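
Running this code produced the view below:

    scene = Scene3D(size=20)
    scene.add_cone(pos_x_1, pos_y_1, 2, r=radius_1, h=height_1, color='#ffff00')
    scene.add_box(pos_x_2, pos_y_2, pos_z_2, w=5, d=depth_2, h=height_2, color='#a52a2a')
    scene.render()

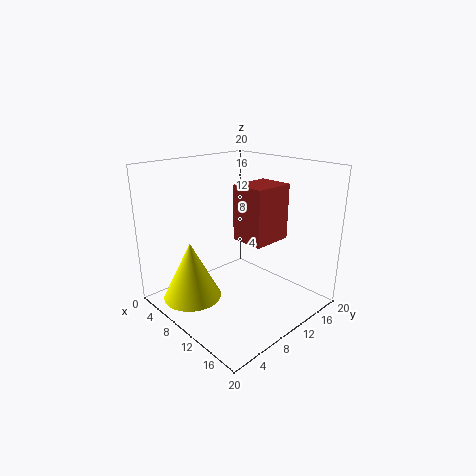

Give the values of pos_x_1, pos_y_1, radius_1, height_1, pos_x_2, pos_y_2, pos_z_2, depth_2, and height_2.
pos_x_1 = 7, pos_y_1 = 4, radius_1 = 4, height_1 = 8, pos_x_2 = 8, pos_y_2 = 11, pos_z_2 = 9, depth_2 = 6, height_2 = 8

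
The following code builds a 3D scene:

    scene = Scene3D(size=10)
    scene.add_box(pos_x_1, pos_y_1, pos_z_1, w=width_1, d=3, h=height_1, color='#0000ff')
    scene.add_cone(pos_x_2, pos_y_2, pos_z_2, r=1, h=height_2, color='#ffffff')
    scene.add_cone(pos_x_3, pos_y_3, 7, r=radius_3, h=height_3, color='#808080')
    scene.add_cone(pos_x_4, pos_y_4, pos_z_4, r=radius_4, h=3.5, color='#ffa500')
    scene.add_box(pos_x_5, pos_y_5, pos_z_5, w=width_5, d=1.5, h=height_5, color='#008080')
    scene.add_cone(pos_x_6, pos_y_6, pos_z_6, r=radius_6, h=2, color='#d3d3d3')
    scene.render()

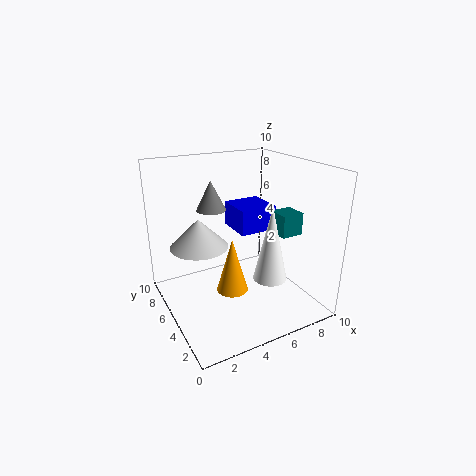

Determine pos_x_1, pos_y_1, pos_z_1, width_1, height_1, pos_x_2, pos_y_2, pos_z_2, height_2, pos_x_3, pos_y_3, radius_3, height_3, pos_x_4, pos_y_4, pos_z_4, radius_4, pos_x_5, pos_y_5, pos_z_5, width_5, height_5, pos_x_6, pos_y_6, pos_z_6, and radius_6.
pos_x_1 = 6.5; pos_y_1 = 7; pos_z_1 = 4; width_1 = 3; height_1 = 2; pos_x_2 = 5; pos_y_2 = 1; pos_z_2 = 4; height_2 = 4.5; pos_x_3 = 3.5; pos_y_3 = 6; radius_3 = 1; height_3 = 2; pos_x_4 = 3.5; pos_y_4 = 3; pos_z_4 = 2.5; radius_4 = 1; pos_x_5 = 7; pos_y_5 = 2.5; pos_z_5 = 5.5; width_5 = 1.5; height_5 = 1.5; pos_x_6 = 2.5; pos_y_6 = 6; pos_z_6 = 4.5; radius_6 = 2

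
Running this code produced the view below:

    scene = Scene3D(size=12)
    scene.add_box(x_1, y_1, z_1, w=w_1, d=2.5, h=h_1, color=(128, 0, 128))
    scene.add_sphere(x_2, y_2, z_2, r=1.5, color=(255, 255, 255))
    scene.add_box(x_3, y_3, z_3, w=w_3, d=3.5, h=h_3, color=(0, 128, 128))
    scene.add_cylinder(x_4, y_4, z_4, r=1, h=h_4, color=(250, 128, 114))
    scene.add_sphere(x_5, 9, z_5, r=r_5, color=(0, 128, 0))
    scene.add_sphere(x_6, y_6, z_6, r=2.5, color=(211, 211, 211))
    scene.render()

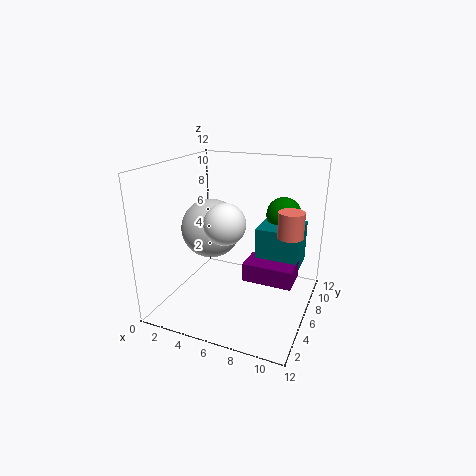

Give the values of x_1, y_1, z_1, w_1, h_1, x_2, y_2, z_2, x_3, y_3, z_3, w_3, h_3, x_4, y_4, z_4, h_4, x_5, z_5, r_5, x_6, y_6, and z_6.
x_1 = 7
y_1 = 4.5
z_1 = 3
w_1 = 4
h_1 = 1.5
x_2 = 6.5
y_2 = 2.5
z_2 = 8.5
x_3 = 7.5
y_3 = 6
z_3 = 3.5
w_3 = 3.5
h_3 = 3.5
x_4 = 10.5
y_4 = 5.5
z_4 = 7
h_4 = 2
x_5 = 9
z_5 = 7.5
r_5 = 1.5
x_6 = 3.5
y_6 = 6
z_6 = 6.5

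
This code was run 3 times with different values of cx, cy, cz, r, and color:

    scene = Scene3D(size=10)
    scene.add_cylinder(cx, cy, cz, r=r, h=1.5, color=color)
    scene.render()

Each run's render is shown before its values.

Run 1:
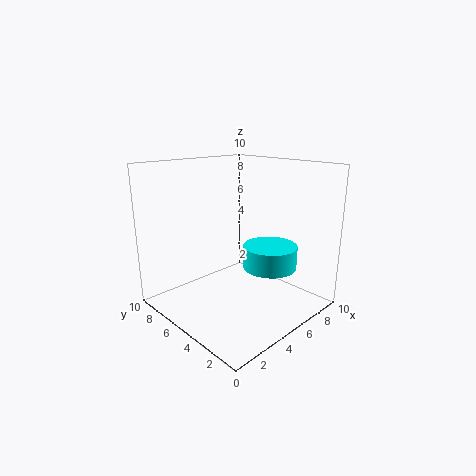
cx = 5.5; cy = 2.5; cz = 3.5; r = 1.75; color = 'cyan'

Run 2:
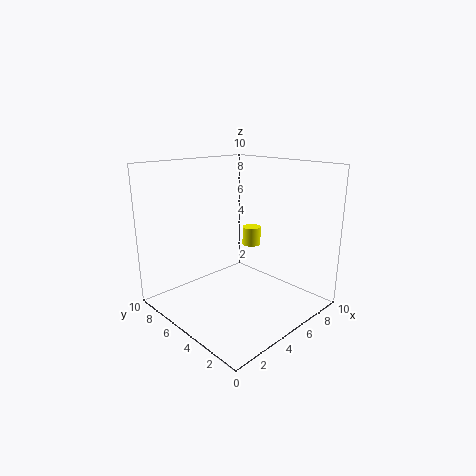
cx = 8.75; cy = 7.25; cz = 3; r = 0.75; color = 'yellow'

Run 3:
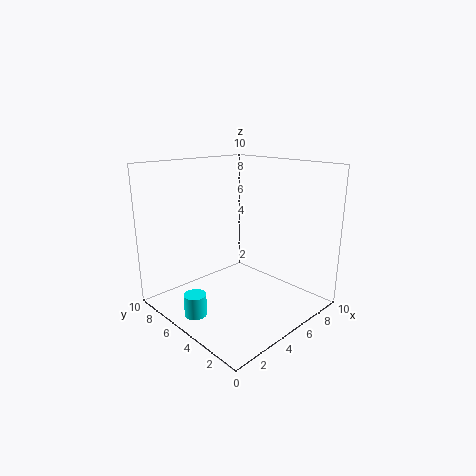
cx = 1.5; cy = 5.5; cz = 0.25; r = 0.75; color = 'cyan'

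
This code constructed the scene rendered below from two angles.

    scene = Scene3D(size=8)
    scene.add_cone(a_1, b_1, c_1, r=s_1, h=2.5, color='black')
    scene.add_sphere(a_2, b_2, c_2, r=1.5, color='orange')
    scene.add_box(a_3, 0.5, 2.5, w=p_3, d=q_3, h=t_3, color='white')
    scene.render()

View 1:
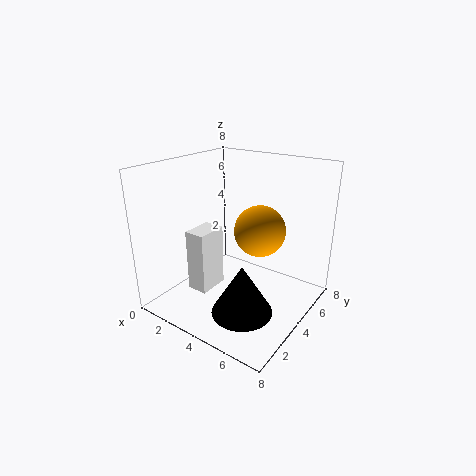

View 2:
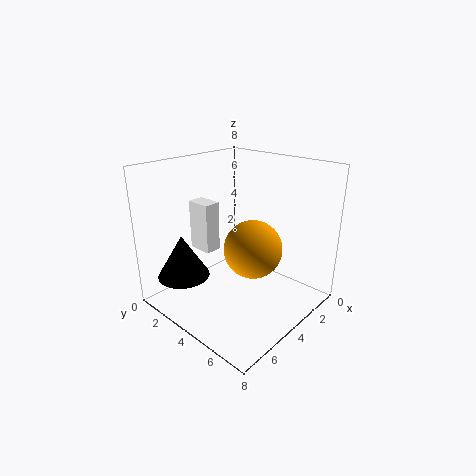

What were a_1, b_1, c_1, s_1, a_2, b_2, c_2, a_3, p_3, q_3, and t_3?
a_1 = 6; b_1 = 1.5; c_1 = 1.5; s_1 = 1.5; a_2 = 4.5; b_2 = 5.5; c_2 = 4; a_3 = 3.5; p_3 = 1; q_3 = 1.5; t_3 = 3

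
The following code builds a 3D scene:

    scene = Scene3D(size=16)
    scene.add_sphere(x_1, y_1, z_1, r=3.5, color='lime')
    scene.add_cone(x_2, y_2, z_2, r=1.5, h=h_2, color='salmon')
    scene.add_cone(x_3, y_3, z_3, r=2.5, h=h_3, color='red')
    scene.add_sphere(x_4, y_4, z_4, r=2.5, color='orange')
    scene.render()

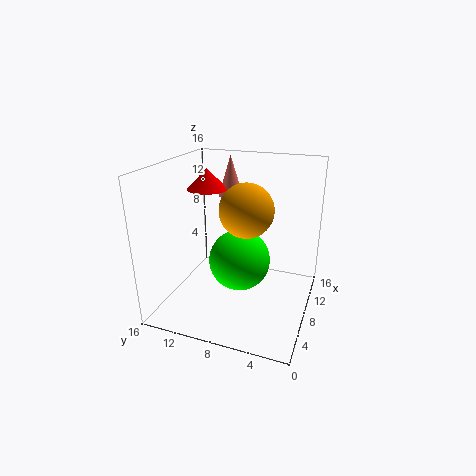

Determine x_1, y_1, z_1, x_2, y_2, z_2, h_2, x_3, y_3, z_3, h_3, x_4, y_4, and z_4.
x_1 = 8.5; y_1 = 8; z_1 = 5; x_2 = 13.5; y_2 = 11; z_2 = 11; h_2 = 5; x_3 = 12; y_3 = 13.5; z_3 = 12; h_3 = 2.5; x_4 = 3.5; y_4 = 5.5; z_4 = 13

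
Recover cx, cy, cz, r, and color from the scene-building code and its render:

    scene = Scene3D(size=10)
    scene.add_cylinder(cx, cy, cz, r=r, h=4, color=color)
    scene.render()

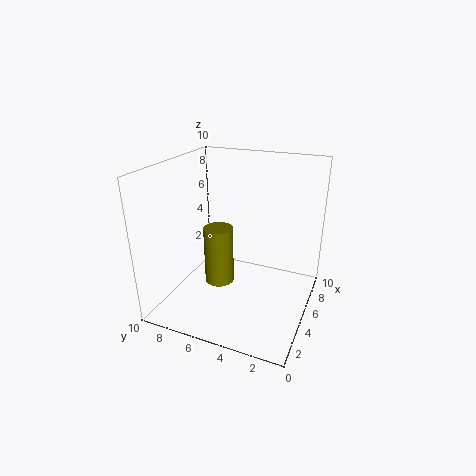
cx = 4; cy = 6; cz = 2; r = 1; color = 'olive'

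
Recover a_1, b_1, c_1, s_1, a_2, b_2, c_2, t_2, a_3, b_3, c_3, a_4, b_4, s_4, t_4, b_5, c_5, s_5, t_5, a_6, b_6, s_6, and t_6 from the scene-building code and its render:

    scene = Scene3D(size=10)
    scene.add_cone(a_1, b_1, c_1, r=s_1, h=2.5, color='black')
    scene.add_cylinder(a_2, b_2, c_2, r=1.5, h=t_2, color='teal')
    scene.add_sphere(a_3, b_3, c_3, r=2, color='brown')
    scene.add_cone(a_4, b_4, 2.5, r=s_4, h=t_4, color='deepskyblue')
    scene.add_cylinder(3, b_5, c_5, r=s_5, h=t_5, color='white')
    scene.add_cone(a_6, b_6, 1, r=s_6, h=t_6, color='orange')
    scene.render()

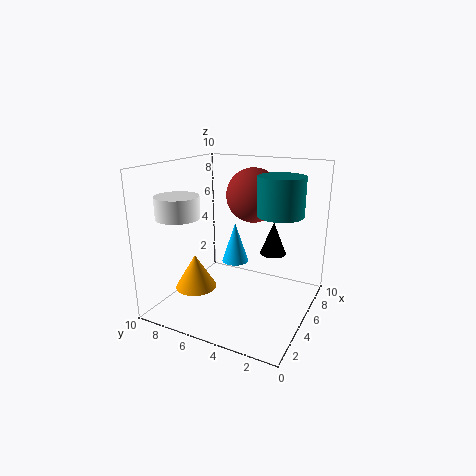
a_1 = 8, b_1 = 3.5, c_1 = 3, s_1 = 1, a_2 = 5, b_2 = 2, c_2 = 7, t_2 = 2.5, a_3 = 7.5, b_3 = 5, c_3 = 7.5, a_4 = 6.5, b_4 = 6, s_4 = 1, t_4 = 3, b_5 = 8.5, c_5 = 6.5, s_5 = 1.5, t_5 = 1.5, a_6 = 4, b_6 = 8, s_6 = 1.5, t_6 = 2.5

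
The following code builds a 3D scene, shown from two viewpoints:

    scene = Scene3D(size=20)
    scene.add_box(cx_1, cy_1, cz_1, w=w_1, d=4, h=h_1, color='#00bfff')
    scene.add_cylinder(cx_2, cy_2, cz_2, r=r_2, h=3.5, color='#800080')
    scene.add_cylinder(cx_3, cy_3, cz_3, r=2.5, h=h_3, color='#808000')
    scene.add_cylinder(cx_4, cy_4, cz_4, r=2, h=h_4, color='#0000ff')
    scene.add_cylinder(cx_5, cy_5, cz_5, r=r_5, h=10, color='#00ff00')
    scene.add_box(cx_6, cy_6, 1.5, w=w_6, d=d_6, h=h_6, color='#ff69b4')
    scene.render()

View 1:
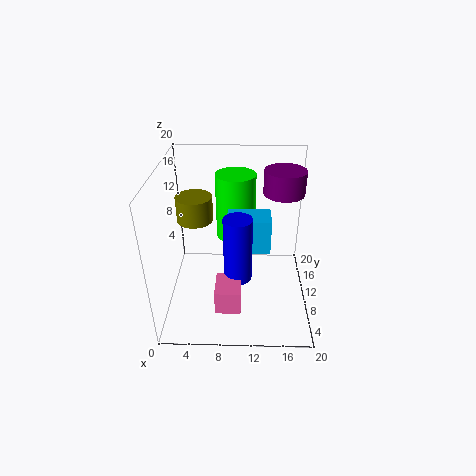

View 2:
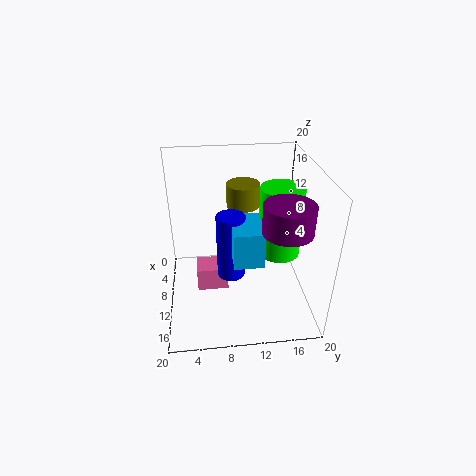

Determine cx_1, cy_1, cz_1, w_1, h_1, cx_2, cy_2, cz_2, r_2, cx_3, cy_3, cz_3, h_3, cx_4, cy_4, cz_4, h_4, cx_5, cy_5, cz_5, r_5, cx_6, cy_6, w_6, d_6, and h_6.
cx_1 = 8.5
cy_1 = 9
cz_1 = 8
w_1 = 6
h_1 = 5
cx_2 = 16.5
cy_2 = 15
cz_2 = 14.5
r_2 = 3
cx_3 = 4
cy_3 = 11.5
cz_3 = 12
h_3 = 3.5
cx_4 = 10
cy_4 = 9
cz_4 = 4
h_4 = 9.5
cx_5 = 9.5
cy_5 = 16
cz_5 = 7
r_5 = 3
cx_6 = 7
cy_6 = 4
w_6 = 3.5
d_6 = 4.5
h_6 = 3.5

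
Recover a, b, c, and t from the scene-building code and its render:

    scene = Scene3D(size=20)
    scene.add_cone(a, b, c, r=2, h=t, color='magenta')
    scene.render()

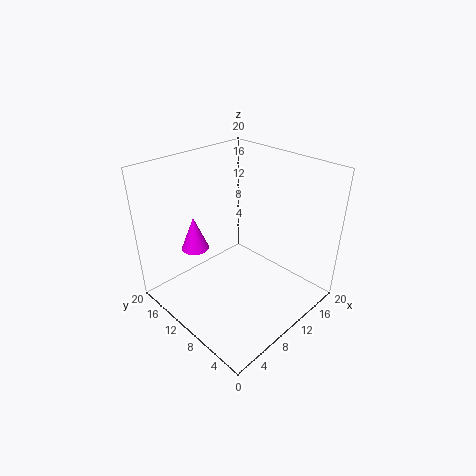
a = 7, b = 16, c = 7, t = 5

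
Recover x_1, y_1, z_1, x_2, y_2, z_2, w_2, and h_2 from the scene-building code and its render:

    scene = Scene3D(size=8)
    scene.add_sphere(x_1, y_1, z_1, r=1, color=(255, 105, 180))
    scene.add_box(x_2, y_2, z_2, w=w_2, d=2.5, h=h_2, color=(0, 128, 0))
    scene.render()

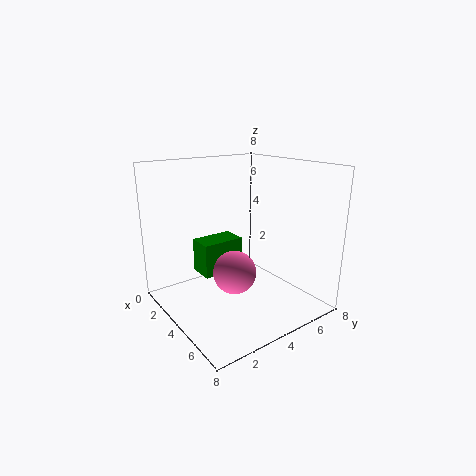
x_1 = 6.5
y_1 = 2
z_1 = 3.5
x_2 = 1.5
y_2 = 2.5
z_2 = 1.5
w_2 = 1.5
h_2 = 2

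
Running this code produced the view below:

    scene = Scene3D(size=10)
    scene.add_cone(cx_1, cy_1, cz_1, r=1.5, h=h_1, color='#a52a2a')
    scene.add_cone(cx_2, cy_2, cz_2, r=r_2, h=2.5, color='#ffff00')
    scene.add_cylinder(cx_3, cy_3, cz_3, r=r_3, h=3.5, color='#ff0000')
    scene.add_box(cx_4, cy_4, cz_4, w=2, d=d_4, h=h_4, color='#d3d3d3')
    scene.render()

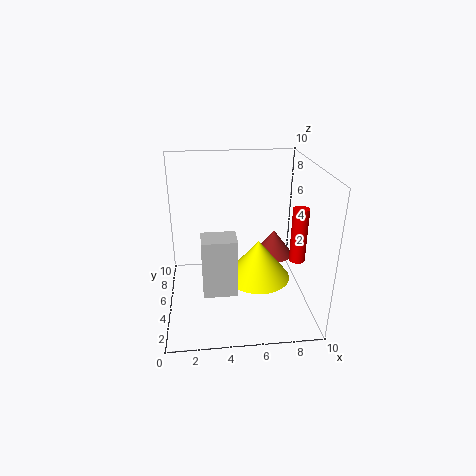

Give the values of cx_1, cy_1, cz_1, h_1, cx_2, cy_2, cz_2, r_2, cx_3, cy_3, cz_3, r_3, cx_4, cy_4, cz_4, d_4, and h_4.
cx_1 = 8, cy_1 = 7, cz_1 = 2.5, h_1 = 2, cx_2 = 6, cy_2 = 2.5, cz_2 = 3.5, r_2 = 2, cx_3 = 8.5, cy_3 = 2.5, cz_3 = 4.5, r_3 = 0.5, cx_4 = 2.5, cy_4 = 0.5, cz_4 = 3.5, d_4 = 1.5, h_4 = 3.5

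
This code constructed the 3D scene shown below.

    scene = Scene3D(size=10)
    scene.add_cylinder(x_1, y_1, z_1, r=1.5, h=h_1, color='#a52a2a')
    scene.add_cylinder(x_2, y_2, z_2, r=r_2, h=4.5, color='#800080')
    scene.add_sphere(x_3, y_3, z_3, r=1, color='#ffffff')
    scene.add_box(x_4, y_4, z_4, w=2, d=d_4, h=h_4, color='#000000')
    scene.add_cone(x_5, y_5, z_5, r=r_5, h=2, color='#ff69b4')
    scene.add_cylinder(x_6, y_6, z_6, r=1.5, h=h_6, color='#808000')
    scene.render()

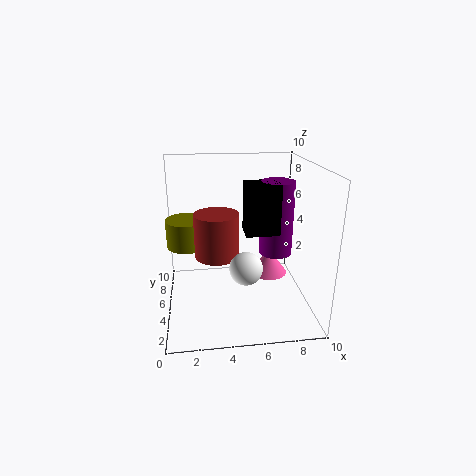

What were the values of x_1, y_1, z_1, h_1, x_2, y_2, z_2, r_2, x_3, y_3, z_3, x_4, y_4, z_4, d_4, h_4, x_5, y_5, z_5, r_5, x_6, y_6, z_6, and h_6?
x_1 = 3.5, y_1 = 4.5, z_1 = 4, h_1 = 3, x_2 = 7, y_2 = 2.5, z_2 = 5, r_2 = 1, x_3 = 5, y_3 = 1.5, z_3 = 4.5, x_4 = 5, y_4 = 1.5, z_4 = 6.5, d_4 = 1.5, h_4 = 3, x_5 = 8, y_5 = 8, z_5 = 0.5, r_5 = 1.5, x_6 = 1.5, y_6 = 6.5, z_6 = 4, h_6 = 2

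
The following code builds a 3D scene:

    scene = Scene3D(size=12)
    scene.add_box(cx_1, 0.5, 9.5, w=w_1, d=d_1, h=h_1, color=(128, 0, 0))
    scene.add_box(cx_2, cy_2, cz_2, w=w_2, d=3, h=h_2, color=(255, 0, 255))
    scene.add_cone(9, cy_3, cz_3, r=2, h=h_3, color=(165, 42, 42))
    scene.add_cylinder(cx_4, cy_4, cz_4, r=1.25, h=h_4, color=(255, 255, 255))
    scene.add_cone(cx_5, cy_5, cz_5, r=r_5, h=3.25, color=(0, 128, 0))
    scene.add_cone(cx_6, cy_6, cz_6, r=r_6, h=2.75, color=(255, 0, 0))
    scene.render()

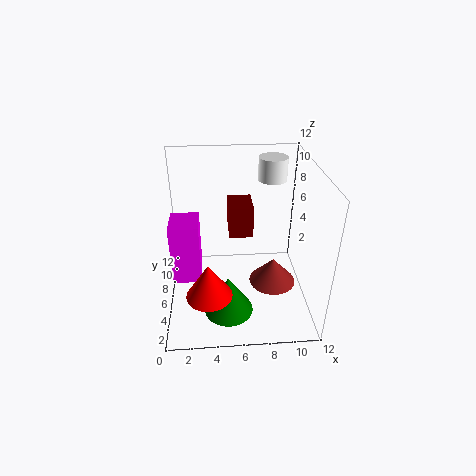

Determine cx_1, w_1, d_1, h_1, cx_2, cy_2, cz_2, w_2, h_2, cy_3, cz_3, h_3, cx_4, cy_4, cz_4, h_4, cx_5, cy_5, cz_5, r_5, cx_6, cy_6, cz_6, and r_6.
cx_1 = 5
w_1 = 1.5
d_1 = 2
h_1 = 2
cx_2 = 0.25
cy_2 = 6
cz_2 = 1.5
w_2 = 2.5
h_2 = 5.5
cy_3 = 5.5
cz_3 = 1.75
h_3 = 2.25
cx_4 = 9.25
cy_4 = 9.25
cz_4 = 9.75
h_4 = 2
cx_5 = 5
cy_5 = 3.25
cz_5 = 0.75
r_5 = 2
cx_6 = 3.5
cy_6 = 2
cz_6 = 3.5
r_6 = 1.75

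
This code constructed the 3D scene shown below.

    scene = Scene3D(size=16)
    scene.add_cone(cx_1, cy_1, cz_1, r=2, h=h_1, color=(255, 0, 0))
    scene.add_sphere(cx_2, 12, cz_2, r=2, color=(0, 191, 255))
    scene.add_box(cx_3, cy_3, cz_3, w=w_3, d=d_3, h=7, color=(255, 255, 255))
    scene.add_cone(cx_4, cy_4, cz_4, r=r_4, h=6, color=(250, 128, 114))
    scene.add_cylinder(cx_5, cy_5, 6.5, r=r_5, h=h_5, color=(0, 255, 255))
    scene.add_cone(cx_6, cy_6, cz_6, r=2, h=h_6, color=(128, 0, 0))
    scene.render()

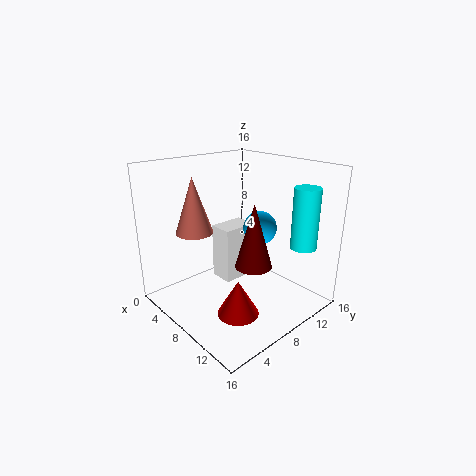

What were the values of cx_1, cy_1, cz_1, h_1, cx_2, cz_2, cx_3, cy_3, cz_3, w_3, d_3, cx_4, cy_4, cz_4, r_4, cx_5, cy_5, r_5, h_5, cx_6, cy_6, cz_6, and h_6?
cx_1 = 13
cy_1 = 3.5
cz_1 = 3
h_1 = 3.5
cx_2 = 7.5
cz_2 = 8
cx_3 = 2
cy_3 = 9
cz_3 = 0.5
w_3 = 3
d_3 = 4.5
cx_4 = 5.5
cy_4 = 4
cz_4 = 9
r_4 = 2
cx_5 = 12.5
cy_5 = 14
r_5 = 1.5
h_5 = 7
cx_6 = 10.5
cy_6 = 8
cz_6 = 5.5
h_6 = 7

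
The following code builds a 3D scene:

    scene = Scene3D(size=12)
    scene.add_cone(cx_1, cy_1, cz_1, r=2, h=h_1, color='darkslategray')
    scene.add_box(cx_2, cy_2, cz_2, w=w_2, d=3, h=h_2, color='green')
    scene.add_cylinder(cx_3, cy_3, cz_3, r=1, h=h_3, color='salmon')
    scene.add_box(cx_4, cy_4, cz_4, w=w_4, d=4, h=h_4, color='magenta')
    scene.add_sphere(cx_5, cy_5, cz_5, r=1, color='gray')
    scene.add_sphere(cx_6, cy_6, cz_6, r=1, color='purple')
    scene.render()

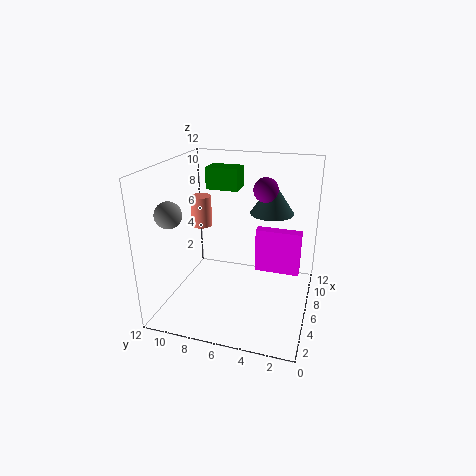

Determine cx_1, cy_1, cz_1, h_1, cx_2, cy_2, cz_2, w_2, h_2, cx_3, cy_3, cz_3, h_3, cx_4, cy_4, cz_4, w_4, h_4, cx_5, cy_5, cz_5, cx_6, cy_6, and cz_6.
cx_1 = 10; cy_1 = 4; cz_1 = 7; h_1 = 3; cx_2 = 9; cy_2 = 7; cz_2 = 9; w_2 = 2; h_2 = 2; cx_3 = 10; cy_3 = 11; cz_3 = 5; h_3 = 3; cx_4 = 8; cy_4 = 1; cz_4 = 2; w_4 = 1; h_4 = 4; cx_5 = 2; cy_5 = 10; cz_5 = 9; cx_6 = 7; cy_6 = 4; cz_6 = 10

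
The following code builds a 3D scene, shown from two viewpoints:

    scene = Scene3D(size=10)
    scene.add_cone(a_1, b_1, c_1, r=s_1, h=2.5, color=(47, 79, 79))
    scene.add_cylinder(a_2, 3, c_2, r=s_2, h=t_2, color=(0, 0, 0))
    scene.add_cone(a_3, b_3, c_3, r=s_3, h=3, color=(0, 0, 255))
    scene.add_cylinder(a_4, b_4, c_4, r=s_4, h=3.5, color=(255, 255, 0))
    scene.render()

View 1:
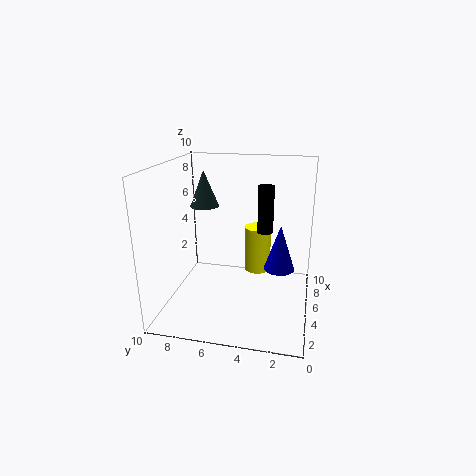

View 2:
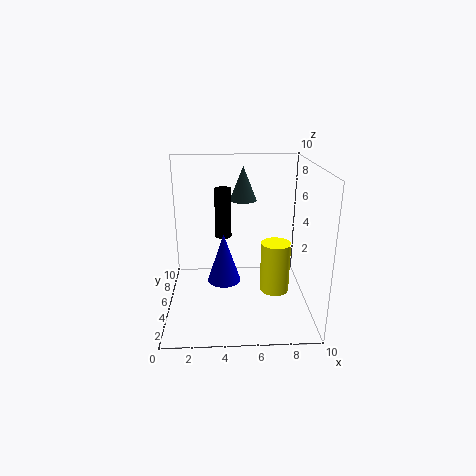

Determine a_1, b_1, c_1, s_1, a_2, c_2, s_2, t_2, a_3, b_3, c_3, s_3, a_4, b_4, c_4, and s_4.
a_1 = 5.5; b_1 = 7.5; c_1 = 7; s_1 = 1; a_2 = 4; c_2 = 6; s_2 = 0.5; t_2 = 3; a_3 = 4; b_3 = 2; c_3 = 3.5; s_3 = 1; a_4 = 7.5; b_4 = 4; c_4 = 1.5; s_4 = 1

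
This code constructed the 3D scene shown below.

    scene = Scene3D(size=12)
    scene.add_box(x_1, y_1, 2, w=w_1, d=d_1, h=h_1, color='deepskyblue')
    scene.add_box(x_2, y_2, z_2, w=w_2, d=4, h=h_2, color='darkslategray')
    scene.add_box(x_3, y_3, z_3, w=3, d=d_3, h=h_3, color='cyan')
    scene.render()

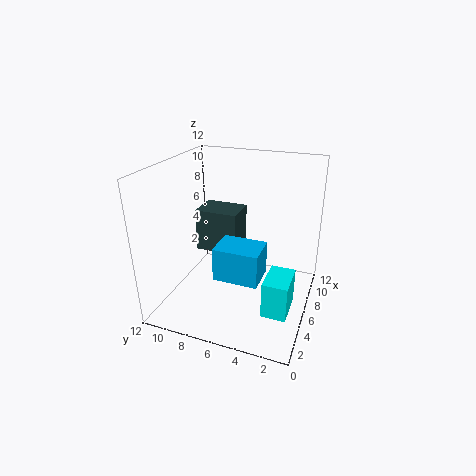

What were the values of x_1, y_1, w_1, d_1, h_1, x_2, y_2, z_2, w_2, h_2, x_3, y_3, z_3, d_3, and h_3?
x_1 = 5, y_1 = 4, w_1 = 3, d_1 = 4, h_1 = 3, x_2 = 8, y_2 = 7, z_2 = 3, w_2 = 3, h_2 = 4, x_3 = 3, y_3 = 1, z_3 = 1, d_3 = 2, h_3 = 3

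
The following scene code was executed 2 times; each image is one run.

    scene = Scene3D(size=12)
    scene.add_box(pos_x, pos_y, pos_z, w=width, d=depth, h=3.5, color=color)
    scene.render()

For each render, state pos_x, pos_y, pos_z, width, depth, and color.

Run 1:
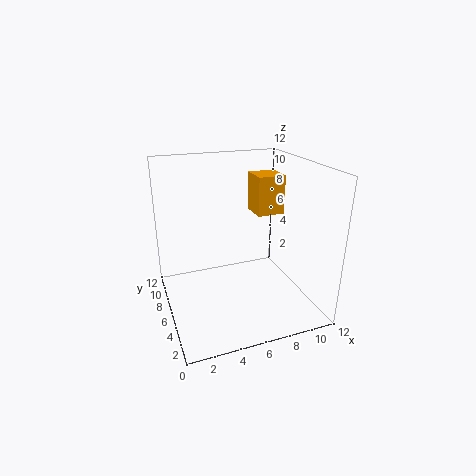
pos_x = 8.5
pos_y = 7.5
pos_z = 7
width = 2.5
depth = 2.5
color = 'orange'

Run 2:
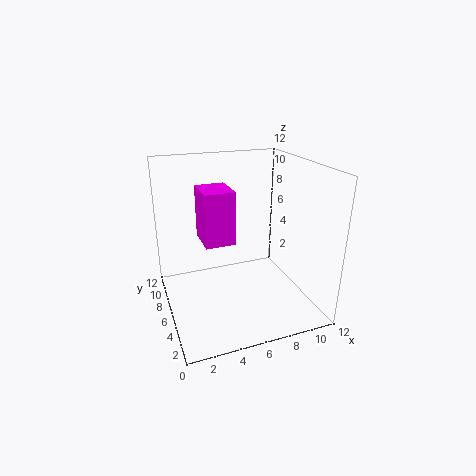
pos_x = 2
pos_y = 1
pos_z = 8
width = 2
depth = 2.5
color = 'magenta'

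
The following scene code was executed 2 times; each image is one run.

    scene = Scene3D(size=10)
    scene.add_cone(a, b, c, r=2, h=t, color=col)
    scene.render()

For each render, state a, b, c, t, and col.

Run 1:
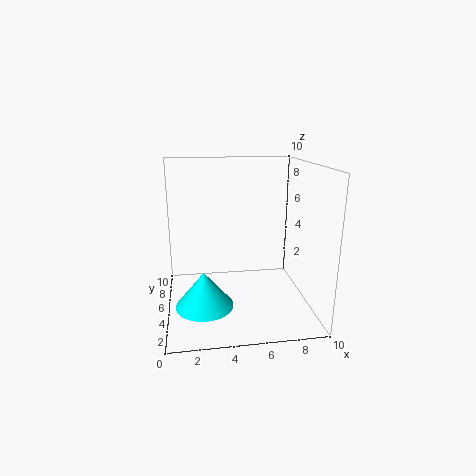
a = 2.5; b = 4; c = 0.5; t = 2.5; col = 'cyan'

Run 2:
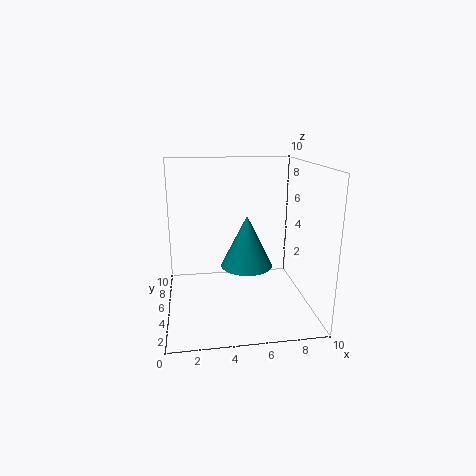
a = 6; b = 7; c = 2; t = 4; col = 'teal'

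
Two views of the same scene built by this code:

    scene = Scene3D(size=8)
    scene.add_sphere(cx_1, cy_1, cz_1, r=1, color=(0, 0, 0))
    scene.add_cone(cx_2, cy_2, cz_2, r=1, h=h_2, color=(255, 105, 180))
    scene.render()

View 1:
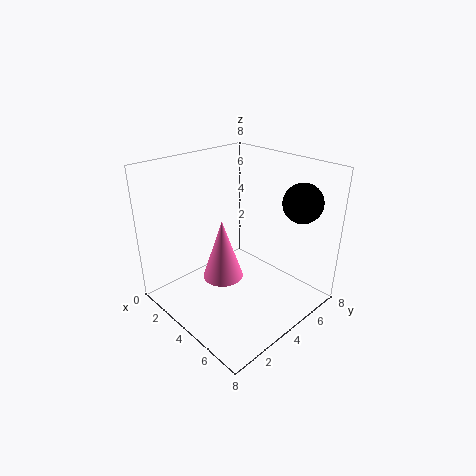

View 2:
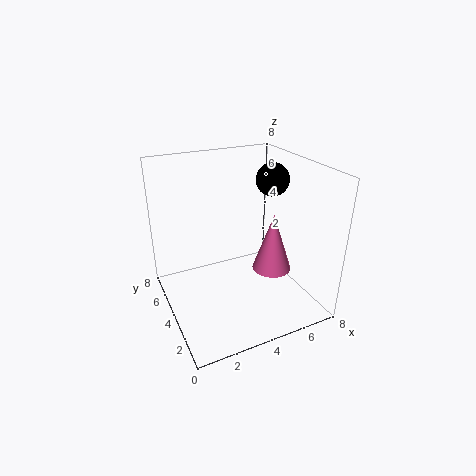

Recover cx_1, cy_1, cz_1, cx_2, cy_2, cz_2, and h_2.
cx_1 = 7
cy_1 = 5.5
cz_1 = 6.5
cx_2 = 5
cy_2 = 2
cz_2 = 3
h_2 = 3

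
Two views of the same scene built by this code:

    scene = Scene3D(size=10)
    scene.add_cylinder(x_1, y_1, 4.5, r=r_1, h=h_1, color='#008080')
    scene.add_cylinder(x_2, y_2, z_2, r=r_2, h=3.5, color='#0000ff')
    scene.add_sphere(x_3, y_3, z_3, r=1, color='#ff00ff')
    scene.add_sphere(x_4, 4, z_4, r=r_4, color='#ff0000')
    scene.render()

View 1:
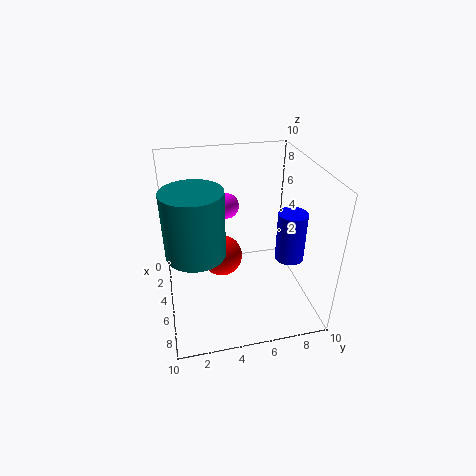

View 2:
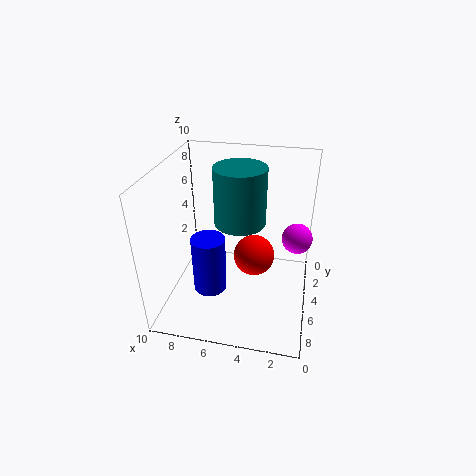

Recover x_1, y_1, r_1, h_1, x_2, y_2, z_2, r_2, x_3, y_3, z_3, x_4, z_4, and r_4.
x_1 = 5.5
y_1 = 2
r_1 = 2
h_1 = 4.5
x_2 = 6
y_2 = 8.5
z_2 = 3.5
r_2 = 1
x_3 = 1
y_3 = 5
z_3 = 5.5
x_4 = 4
z_4 = 3
r_4 = 1.5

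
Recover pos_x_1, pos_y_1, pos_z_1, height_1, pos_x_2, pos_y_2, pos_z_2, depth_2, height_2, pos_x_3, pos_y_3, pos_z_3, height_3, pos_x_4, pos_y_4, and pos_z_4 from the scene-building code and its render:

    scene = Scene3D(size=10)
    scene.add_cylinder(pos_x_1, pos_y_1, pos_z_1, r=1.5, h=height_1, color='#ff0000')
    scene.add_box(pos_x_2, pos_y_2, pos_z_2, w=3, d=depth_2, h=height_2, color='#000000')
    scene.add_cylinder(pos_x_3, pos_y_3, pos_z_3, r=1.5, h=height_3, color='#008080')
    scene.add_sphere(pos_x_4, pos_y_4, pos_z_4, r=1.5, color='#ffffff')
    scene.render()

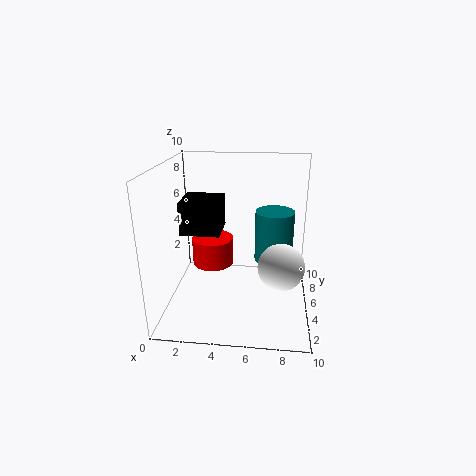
pos_x_1 = 3
pos_y_1 = 6
pos_z_1 = 2.5
height_1 = 2
pos_x_2 = 0.5
pos_y_2 = 6
pos_z_2 = 4.5
depth_2 = 3
height_2 = 2.5
pos_x_3 = 7.5
pos_y_3 = 8
pos_z_3 = 2
height_3 = 4
pos_x_4 = 8
pos_y_4 = 3
pos_z_4 = 4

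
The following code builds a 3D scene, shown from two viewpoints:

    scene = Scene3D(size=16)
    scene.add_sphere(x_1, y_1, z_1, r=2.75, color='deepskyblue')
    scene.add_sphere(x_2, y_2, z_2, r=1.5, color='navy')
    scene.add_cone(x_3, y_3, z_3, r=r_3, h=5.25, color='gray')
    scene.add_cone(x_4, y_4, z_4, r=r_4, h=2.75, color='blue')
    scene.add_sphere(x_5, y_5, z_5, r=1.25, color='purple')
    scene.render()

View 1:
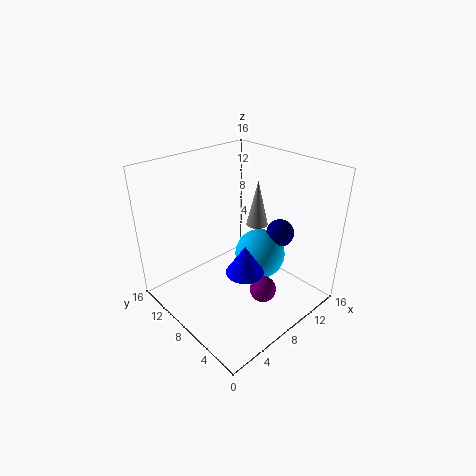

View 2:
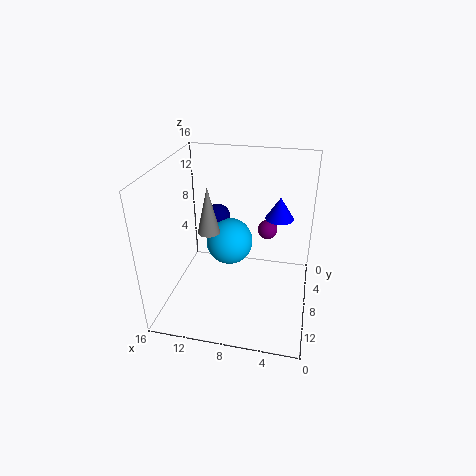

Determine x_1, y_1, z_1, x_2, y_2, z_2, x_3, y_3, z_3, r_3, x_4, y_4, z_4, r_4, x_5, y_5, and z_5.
x_1 = 9.5, y_1 = 6, z_1 = 6.25, x_2 = 11.25, y_2 = 4.75, z_2 = 8.75, x_3 = 11.25, y_3 = 8.25, z_3 = 8.5, r_3 = 1.25, x_4 = 4, y_4 = 2.75, z_4 = 8.25, r_4 = 1.75, x_5 = 5.5, y_5 = 1.75, z_5 = 6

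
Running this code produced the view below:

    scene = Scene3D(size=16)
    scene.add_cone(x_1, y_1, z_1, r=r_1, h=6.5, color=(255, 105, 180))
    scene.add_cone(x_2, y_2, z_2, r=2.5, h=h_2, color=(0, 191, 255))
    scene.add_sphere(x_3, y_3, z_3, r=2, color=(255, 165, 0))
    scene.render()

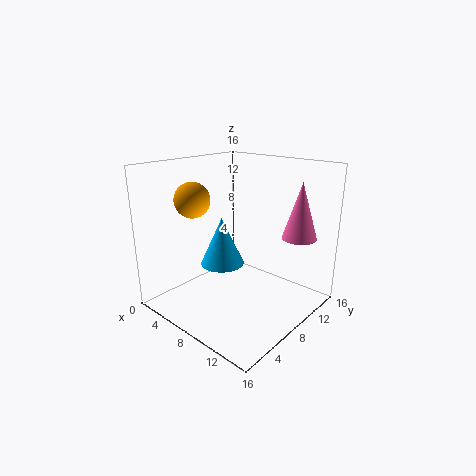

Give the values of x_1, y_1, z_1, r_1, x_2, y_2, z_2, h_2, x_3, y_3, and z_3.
x_1 = 12.5; y_1 = 13.5; z_1 = 7.5; r_1 = 2; x_2 = 6; y_2 = 7.5; z_2 = 4.5; h_2 = 5.5; x_3 = 3.5; y_3 = 5.5; z_3 = 12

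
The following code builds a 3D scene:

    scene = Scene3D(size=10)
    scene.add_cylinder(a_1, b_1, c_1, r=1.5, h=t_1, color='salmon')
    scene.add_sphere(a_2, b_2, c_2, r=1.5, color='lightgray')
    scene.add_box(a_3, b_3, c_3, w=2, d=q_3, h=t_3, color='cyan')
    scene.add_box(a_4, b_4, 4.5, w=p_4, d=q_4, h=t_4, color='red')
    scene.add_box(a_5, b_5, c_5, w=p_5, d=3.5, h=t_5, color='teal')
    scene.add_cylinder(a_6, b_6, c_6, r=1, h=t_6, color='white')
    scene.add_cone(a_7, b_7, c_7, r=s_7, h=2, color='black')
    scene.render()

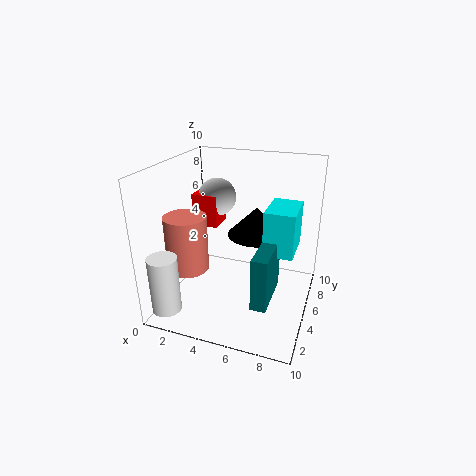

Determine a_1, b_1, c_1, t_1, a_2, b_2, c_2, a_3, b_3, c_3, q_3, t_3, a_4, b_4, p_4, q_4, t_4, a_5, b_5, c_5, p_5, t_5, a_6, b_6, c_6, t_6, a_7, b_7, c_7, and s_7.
a_1 = 1.5, b_1 = 4, c_1 = 2.5, t_1 = 4, a_2 = 2, b_2 = 8.5, c_2 = 6.5, a_3 = 7, b_3 = 4, c_3 = 4.5, q_3 = 3, t_3 = 3, a_4 = 0.5, b_4 = 7, p_4 = 2, q_4 = 2, t_4 = 2.5, a_5 = 7, b_5 = 1.5, c_5 = 2, p_5 = 1, t_5 = 3.5, a_6 = 1, b_6 = 1.5, c_6 = 0.5, t_6 = 4, a_7 = 6, b_7 = 6, c_7 = 5, s_7 = 2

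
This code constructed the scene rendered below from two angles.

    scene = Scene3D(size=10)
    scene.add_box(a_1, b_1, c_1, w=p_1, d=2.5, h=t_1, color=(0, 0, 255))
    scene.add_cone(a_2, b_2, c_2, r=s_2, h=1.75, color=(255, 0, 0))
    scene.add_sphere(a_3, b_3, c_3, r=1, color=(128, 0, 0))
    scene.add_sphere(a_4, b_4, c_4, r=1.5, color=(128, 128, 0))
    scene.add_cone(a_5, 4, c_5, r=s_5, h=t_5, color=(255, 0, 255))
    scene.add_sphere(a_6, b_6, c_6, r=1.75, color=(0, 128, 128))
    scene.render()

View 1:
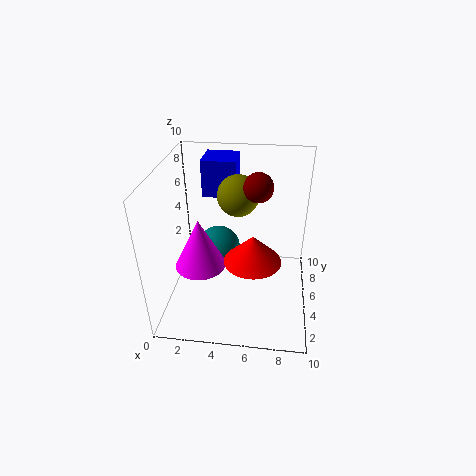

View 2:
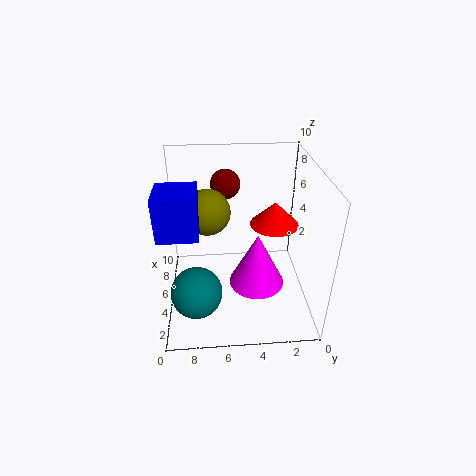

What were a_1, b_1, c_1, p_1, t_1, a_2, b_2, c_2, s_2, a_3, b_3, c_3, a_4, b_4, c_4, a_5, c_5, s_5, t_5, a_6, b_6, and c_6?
a_1 = 2
b_1 = 7.5
c_1 = 6.75
p_1 = 2.5
t_1 = 2.75
a_2 = 6.25
b_2 = 2.25
c_2 = 5.25
s_2 = 1.75
a_3 = 6.25
b_3 = 5.75
c_3 = 8.5
a_4 = 4.75
b_4 = 7
c_4 = 7.25
a_5 = 2.5
c_5 = 3.25
s_5 = 1.75
t_5 = 3.5
a_6 = 3
b_6 = 8
c_6 = 2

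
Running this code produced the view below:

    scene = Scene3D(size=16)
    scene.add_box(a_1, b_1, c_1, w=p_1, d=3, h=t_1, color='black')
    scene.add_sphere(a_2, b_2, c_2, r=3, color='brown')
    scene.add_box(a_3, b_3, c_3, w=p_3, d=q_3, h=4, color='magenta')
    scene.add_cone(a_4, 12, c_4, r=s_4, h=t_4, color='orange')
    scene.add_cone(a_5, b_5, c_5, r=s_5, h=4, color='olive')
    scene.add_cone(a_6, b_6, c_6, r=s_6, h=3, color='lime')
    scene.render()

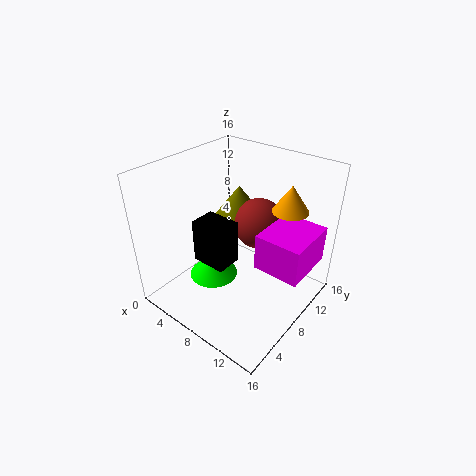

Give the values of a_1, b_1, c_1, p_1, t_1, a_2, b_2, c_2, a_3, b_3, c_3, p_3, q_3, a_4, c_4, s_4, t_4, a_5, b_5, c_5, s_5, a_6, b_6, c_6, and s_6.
a_1 = 4; b_1 = 5; c_1 = 5; p_1 = 4; t_1 = 5; a_2 = 8; b_2 = 12; c_2 = 8; a_3 = 11; b_3 = 7; c_3 = 6; p_3 = 5; q_3 = 6; a_4 = 12; c_4 = 11; s_4 = 2; t_4 = 3; a_5 = 5; b_5 = 12; c_5 = 8; s_5 = 3; a_6 = 4; b_6 = 8; c_6 = 1; s_6 = 3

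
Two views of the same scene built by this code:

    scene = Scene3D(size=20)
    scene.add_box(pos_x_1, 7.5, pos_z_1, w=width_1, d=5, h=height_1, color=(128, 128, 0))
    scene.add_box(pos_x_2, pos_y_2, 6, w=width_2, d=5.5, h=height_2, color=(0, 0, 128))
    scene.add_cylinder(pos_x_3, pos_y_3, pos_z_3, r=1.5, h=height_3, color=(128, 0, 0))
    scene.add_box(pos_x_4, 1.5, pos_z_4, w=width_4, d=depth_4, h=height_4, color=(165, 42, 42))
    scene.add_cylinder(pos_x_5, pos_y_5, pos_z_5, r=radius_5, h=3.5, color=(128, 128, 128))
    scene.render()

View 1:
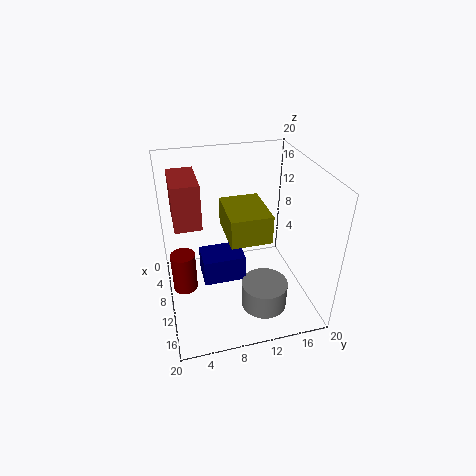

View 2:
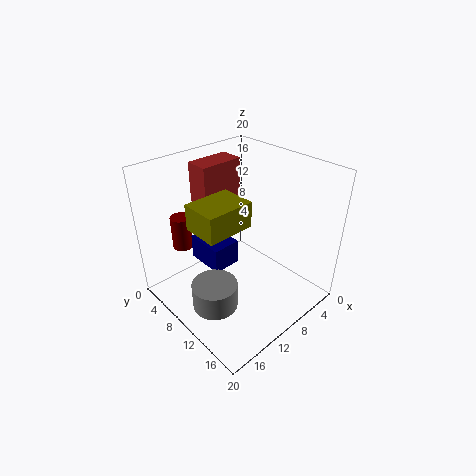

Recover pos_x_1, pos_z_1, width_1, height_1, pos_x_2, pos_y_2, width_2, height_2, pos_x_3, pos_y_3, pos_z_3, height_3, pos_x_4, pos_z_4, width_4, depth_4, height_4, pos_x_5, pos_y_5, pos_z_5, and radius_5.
pos_x_1 = 10
pos_z_1 = 13
width_1 = 6.5
height_1 = 3.5
pos_x_2 = 10
pos_y_2 = 4.5
width_2 = 4
height_2 = 3.5
pos_x_3 = 14
pos_y_3 = 2
pos_z_3 = 6.5
height_3 = 5
pos_x_4 = 5
pos_z_4 = 13
width_4 = 6.5
depth_4 = 3.5
height_4 = 6
pos_x_5 = 16
pos_y_5 = 12
pos_z_5 = 3
radius_5 = 3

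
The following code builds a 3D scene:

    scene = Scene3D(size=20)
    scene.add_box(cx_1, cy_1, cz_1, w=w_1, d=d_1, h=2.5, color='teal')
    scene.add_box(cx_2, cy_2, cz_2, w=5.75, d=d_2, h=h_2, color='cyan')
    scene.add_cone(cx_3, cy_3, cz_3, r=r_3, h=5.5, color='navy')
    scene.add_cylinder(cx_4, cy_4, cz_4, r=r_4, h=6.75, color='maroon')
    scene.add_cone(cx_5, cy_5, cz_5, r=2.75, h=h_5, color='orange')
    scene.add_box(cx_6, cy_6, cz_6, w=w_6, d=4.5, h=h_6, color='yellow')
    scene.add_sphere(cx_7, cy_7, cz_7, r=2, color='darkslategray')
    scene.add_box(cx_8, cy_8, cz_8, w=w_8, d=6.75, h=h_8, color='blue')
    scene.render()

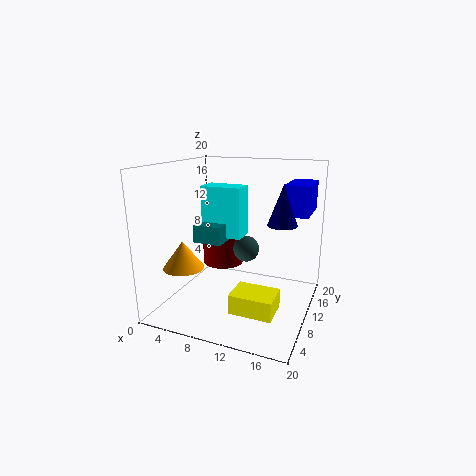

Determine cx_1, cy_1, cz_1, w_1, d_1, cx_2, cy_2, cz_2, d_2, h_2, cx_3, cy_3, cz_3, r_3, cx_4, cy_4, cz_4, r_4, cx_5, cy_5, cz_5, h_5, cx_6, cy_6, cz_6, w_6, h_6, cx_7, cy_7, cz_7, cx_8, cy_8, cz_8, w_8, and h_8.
cx_1 = 4.5; cy_1 = 7.25; cz_1 = 9.5; w_1 = 4; d_1 = 3; cx_2 = 4.75; cy_2 = 9.25; cz_2 = 10; d_2 = 3.25; h_2 = 7; cx_3 = 16; cy_3 = 10.75; cz_3 = 12.25; r_3 = 2; cx_4 = 5; cy_4 = 15.75; cz_4 = 3.5; r_4 = 3.25; cx_5 = 4; cy_5 = 5.25; cz_5 = 6.5; h_5 = 3.75; cx_6 = 10.25; cy_6 = 5.75; cz_6 = 0.5; w_6 = 6; h_6 = 2.75; cx_7 = 9.5; cy_7 = 14.5; cz_7 = 6.75; cx_8 = 15.5; cy_8 = 12.5; cz_8 = 13; w_8 = 3.5; h_8 = 4.25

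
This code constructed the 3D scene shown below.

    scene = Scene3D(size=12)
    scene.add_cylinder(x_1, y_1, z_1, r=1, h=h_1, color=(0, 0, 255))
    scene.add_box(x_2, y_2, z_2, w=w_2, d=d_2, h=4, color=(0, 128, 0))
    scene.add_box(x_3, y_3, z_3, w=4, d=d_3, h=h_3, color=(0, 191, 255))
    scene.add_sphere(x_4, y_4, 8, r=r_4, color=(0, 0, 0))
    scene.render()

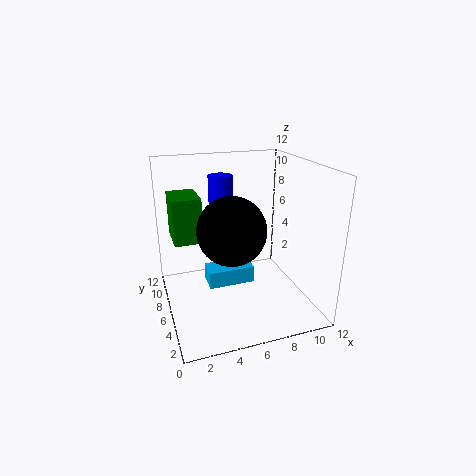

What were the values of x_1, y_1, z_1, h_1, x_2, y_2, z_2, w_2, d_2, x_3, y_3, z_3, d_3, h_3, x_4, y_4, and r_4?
x_1 = 5, y_1 = 7.5, z_1 = 7.5, h_1 = 3.5, x_2 = 1, y_2 = 8, z_2 = 5, w_2 = 2.5, d_2 = 3.5, x_3 = 3.5, y_3 = 6, z_3 = 1.5, d_3 = 2, h_3 = 1.5, x_4 = 4.5, y_4 = 3, r_4 = 2.5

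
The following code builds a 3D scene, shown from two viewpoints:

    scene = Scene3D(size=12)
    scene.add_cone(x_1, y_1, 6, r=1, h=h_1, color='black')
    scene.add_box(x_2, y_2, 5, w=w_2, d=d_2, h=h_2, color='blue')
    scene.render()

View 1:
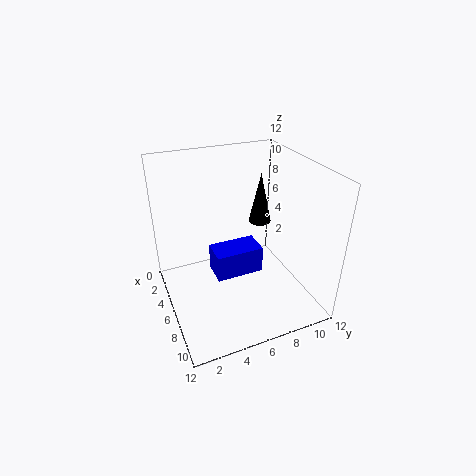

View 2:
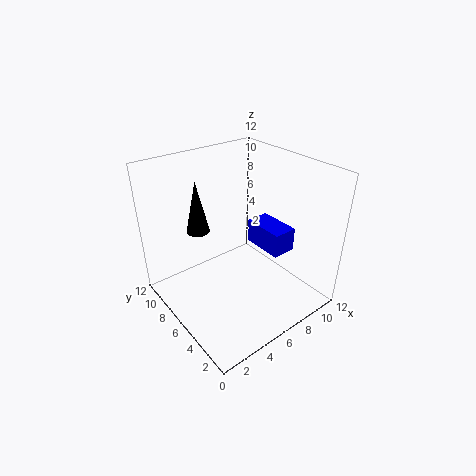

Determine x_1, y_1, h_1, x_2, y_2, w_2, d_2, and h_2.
x_1 = 4, y_1 = 9, h_1 = 4.5, x_2 = 7.5, y_2 = 3, w_2 = 2, d_2 = 3.5, h_2 = 2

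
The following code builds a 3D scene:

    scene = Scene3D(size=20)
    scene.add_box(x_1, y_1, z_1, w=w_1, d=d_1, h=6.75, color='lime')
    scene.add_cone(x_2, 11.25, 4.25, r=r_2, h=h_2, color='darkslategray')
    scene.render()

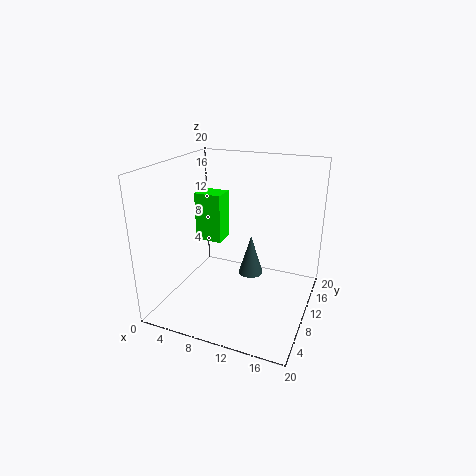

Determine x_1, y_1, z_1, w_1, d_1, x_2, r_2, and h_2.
x_1 = 4
y_1 = 9
z_1 = 9.25
w_1 = 3.75
d_1 = 3
x_2 = 11.5
r_2 = 1.75
h_2 = 5.75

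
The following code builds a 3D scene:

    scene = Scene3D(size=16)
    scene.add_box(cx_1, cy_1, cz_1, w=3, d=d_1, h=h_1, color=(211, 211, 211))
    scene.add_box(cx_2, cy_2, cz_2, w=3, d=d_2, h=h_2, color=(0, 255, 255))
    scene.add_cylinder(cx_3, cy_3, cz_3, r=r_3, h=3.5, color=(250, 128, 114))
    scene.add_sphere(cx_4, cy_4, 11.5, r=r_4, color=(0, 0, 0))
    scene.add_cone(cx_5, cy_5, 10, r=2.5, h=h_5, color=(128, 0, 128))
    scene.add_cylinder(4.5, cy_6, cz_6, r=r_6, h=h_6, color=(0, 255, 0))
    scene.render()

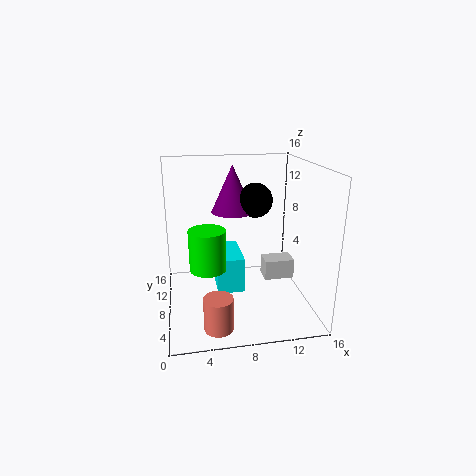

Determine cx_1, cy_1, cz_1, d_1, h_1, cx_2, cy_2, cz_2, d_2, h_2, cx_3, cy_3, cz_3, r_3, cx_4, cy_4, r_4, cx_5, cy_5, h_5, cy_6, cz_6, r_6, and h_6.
cx_1 = 10, cy_1 = 3.5, cz_1 = 5, d_1 = 2, h_1 = 2, cx_2 = 5.5, cy_2 = 6.5, cz_2 = 2, d_2 = 5.5, h_2 = 4, cx_3 = 5, cy_3 = 2.5, cz_3 = 0.5, r_3 = 1.5, cx_4 = 10.5, cy_4 = 10.5, r_4 = 2, cx_5 = 8, cy_5 = 11.5, h_5 = 5.5, cy_6 = 7, cz_6 = 5, r_6 = 2, h_6 = 4.5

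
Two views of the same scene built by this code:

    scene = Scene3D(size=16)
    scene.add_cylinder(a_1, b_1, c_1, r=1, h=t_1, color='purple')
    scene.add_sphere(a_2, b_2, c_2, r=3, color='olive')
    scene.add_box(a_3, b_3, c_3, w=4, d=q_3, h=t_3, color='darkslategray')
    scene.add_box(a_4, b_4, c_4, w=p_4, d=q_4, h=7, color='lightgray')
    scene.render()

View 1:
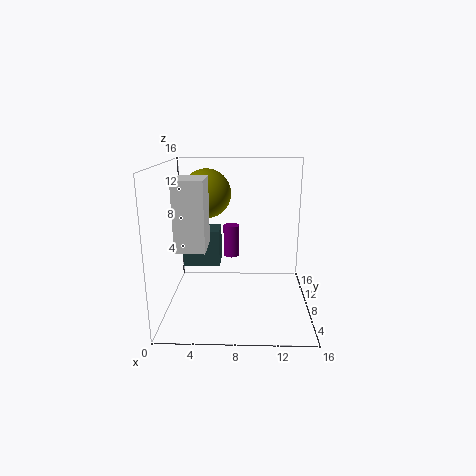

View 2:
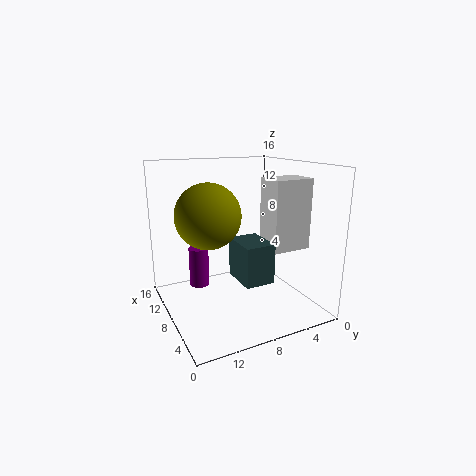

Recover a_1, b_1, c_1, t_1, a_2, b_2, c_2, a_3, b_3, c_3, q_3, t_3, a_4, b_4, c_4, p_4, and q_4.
a_1 = 7, b_1 = 13, c_1 = 4, t_1 = 4, a_2 = 4, b_2 = 13, c_2 = 12, a_3 = 2, b_3 = 7, c_3 = 5, q_3 = 3, t_3 = 4, a_4 = 2, b_4 = 3, c_4 = 8, p_4 = 3, q_4 = 4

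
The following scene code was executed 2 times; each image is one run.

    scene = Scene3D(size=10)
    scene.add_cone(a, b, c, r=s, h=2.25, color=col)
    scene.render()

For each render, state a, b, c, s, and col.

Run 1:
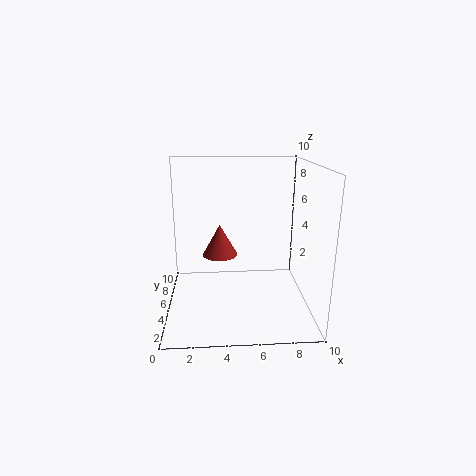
a = 3.75
b = 5.75
c = 3.5
s = 1.25
col = 'brown'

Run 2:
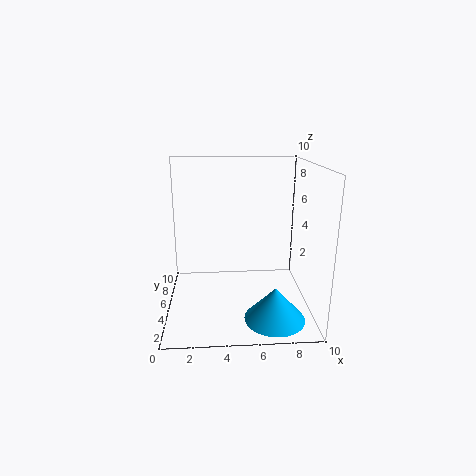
a = 7.25
b = 2.25
c = 0.25
s = 2
col = 'deepskyblue'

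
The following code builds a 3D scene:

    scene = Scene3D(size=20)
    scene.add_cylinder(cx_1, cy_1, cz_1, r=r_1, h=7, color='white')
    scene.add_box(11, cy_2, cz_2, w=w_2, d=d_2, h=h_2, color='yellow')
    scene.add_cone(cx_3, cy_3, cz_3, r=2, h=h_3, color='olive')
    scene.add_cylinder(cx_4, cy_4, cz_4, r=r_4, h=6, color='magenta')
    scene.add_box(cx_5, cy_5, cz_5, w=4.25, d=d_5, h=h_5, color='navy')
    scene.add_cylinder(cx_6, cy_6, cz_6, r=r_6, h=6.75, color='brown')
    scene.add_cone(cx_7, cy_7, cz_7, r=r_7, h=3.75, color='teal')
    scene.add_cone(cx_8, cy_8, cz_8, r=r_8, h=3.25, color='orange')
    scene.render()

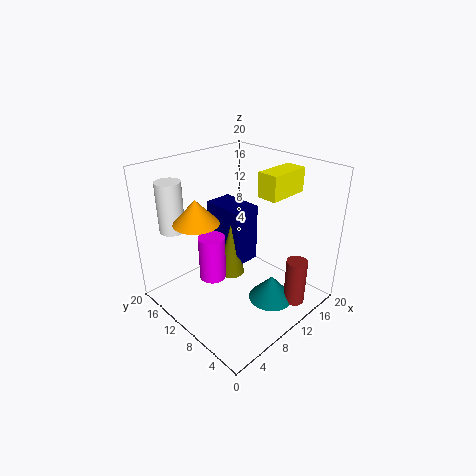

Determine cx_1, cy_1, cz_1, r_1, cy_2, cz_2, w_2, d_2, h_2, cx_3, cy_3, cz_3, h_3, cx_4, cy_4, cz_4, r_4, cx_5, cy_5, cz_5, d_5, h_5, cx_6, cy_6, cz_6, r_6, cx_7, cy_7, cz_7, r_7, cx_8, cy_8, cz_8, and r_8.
cx_1 = 3.75; cy_1 = 16.5; cz_1 = 11; r_1 = 1.75; cy_2 = 4.75; cz_2 = 16.5; w_2 = 5.75; d_2 = 2.75; h_2 = 3.25; cx_3 = 10.75; cy_3 = 12.25; cz_3 = 3; h_3 = 8; cx_4 = 5.5; cy_4 = 10.25; cz_4 = 5.75; r_4 = 1.75; cx_5 = 10.75; cy_5 = 11; cz_5 = 4.25; d_5 = 6.5; h_5 = 8.75; cx_6 = 15; cy_6 = 3.25; cz_6 = 0.25; r_6 = 1.5; cx_7 = 13; cy_7 = 6; cz_7 = 0.25; r_7 = 3.25; cx_8 = 4.75; cy_8 = 12.25; cz_8 = 13.25; r_8 = 3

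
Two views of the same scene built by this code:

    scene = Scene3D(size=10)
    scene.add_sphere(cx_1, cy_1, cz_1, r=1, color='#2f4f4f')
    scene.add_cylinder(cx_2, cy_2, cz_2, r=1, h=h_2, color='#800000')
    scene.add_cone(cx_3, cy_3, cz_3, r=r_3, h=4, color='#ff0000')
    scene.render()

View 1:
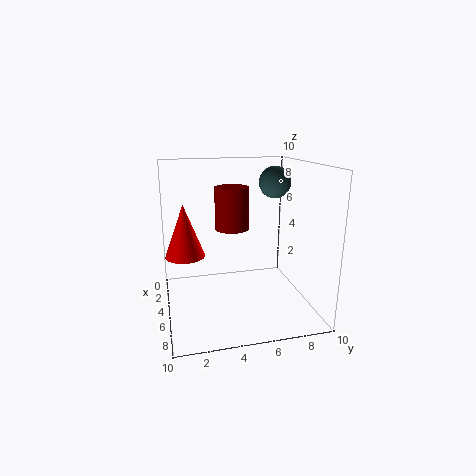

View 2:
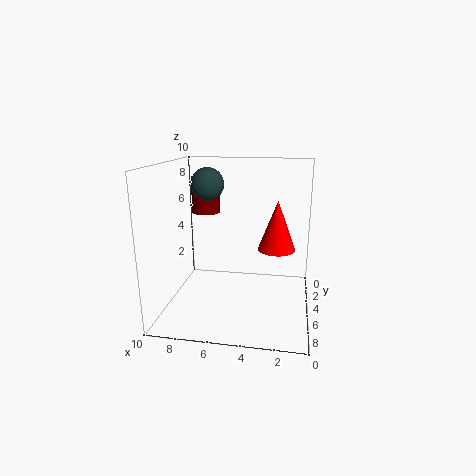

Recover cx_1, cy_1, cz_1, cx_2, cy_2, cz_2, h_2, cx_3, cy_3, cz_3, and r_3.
cx_1 = 6.5
cy_1 = 7
cz_1 = 9
cx_2 = 7.5
cy_2 = 4
cz_2 = 6.5
h_2 = 2.5
cx_3 = 2.5
cy_3 = 1.5
cz_3 = 3
r_3 = 1.5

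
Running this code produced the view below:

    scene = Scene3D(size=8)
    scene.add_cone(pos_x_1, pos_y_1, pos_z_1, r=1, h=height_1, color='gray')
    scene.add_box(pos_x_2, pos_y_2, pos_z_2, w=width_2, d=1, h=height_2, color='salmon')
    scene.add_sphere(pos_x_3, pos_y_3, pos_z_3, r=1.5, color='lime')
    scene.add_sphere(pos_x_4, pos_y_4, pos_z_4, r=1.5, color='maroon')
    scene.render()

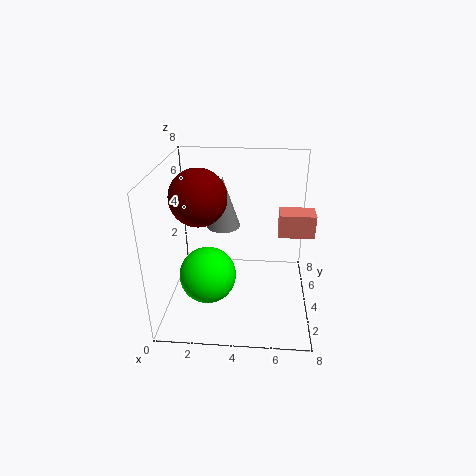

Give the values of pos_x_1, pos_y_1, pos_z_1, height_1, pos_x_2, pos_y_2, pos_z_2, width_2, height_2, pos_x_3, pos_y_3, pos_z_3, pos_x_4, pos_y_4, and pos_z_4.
pos_x_1 = 3
pos_y_1 = 5.5
pos_z_1 = 4
height_1 = 3
pos_x_2 = 6
pos_y_2 = 0.5
pos_z_2 = 6
width_2 = 1.5
height_2 = 1
pos_x_3 = 2.5
pos_y_3 = 2.5
pos_z_3 = 2.5
pos_x_4 = 2
pos_y_4 = 3.5
pos_z_4 = 6.5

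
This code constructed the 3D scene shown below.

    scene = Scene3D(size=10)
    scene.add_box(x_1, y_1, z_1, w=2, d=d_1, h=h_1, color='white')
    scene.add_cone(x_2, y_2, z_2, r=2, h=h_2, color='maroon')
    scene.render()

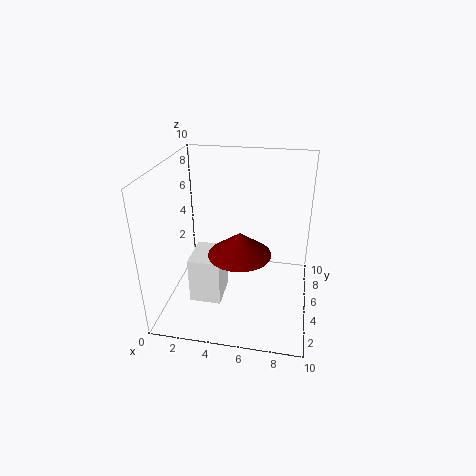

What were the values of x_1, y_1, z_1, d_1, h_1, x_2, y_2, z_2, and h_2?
x_1 = 2.5, y_1 = 1.5, z_1 = 2, d_1 = 2.5, h_1 = 3, x_2 = 5.5, y_2 = 3, z_2 = 5, h_2 = 1.5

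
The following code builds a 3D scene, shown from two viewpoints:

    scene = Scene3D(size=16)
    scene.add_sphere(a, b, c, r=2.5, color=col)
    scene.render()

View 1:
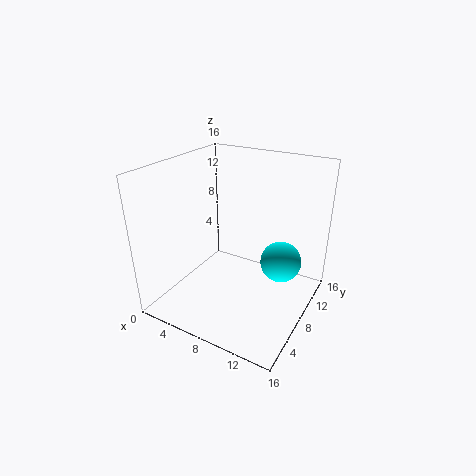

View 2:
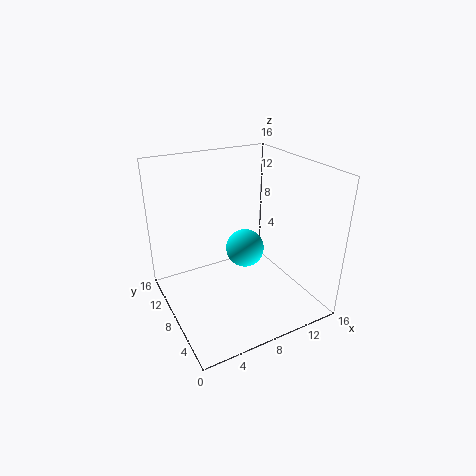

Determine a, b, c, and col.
a = 11.5; b = 12.5; c = 3.5; col = 'cyan'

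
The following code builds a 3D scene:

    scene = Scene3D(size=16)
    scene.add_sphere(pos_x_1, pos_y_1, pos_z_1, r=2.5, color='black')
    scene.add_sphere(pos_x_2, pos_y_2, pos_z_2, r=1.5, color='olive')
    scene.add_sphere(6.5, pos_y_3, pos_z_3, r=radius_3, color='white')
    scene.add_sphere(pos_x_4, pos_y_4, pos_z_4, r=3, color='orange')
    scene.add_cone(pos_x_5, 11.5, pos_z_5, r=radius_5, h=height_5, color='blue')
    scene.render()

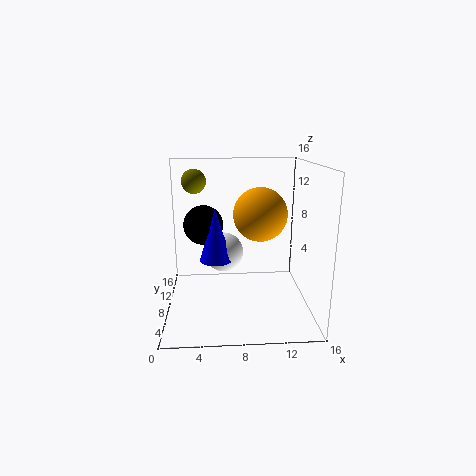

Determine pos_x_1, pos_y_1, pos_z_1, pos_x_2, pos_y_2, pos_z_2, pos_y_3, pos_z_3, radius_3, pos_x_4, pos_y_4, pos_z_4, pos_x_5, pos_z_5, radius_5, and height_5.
pos_x_1 = 4, pos_y_1 = 13.5, pos_z_1 = 8, pos_x_2 = 3, pos_y_2 = 13.5, pos_z_2 = 13.5, pos_y_3 = 13, pos_z_3 = 4.5, radius_3 = 2.5, pos_x_4 = 10.5, pos_y_4 = 8.5, pos_z_4 = 10.5, pos_x_5 = 5.5, pos_z_5 = 4, radius_5 = 2, height_5 = 6.5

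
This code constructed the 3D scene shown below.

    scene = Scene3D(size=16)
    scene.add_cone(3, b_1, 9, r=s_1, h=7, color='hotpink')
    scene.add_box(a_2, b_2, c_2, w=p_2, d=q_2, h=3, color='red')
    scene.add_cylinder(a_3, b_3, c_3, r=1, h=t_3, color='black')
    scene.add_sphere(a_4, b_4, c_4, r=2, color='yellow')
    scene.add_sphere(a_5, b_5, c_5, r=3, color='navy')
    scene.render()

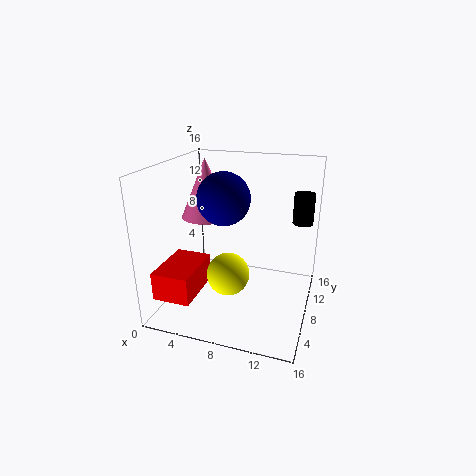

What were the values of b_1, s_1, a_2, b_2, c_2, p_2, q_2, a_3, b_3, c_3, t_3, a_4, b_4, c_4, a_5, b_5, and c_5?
b_1 = 11, s_1 = 3, a_2 = 1, b_2 = 1, c_2 = 3, p_2 = 4, q_2 = 6, a_3 = 15, b_3 = 7, c_3 = 11, t_3 = 3, a_4 = 9, b_4 = 2, c_4 = 7, a_5 = 6, b_5 = 9, c_5 = 12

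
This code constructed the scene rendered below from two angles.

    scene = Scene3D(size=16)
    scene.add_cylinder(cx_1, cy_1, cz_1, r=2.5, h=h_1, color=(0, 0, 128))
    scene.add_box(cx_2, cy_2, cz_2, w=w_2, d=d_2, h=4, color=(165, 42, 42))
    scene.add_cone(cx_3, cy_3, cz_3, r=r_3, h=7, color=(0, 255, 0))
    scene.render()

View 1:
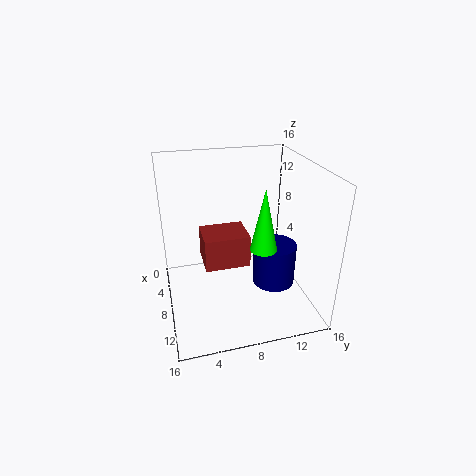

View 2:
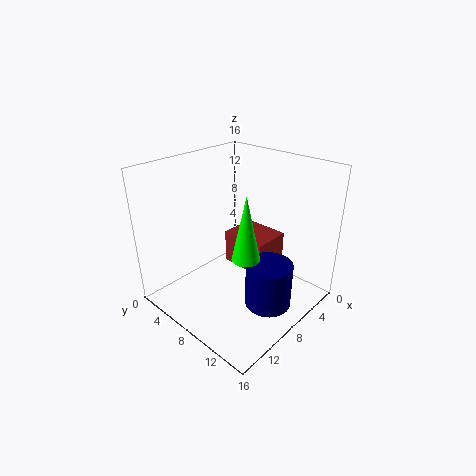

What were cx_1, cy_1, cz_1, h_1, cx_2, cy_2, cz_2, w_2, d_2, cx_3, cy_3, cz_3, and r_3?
cx_1 = 8
cy_1 = 12.5
cz_1 = 1.5
h_1 = 5
cx_2 = 2
cy_2 = 4.5
cz_2 = 3
w_2 = 4.5
d_2 = 5.5
cx_3 = 9.5
cy_3 = 10.5
cz_3 = 7
r_3 = 1.5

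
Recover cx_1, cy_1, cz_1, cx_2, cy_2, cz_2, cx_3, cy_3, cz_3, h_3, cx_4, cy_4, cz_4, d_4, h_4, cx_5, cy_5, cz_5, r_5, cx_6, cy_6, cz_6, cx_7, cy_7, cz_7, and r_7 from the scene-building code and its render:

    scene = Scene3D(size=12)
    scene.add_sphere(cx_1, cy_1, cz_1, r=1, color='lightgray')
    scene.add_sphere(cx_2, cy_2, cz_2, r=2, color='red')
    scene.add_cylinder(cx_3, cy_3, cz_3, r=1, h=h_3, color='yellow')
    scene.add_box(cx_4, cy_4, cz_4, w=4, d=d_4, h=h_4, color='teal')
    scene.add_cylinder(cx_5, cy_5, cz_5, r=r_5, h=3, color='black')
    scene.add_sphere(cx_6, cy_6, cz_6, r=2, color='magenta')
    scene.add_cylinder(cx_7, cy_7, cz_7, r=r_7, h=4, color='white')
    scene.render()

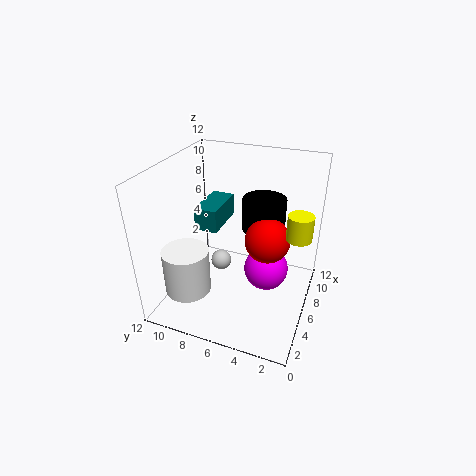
cx_1 = 9, cy_1 = 9, cz_1 = 1, cx_2 = 8, cy_2 = 4, cz_2 = 5, cx_3 = 6, cy_3 = 1, cz_3 = 7, h_3 = 2, cx_4 = 6, cy_4 = 8, cz_4 = 6, d_4 = 2, h_4 = 2, cx_5 = 10, cy_5 = 5, cz_5 = 5, r_5 = 2, cx_6 = 8, cy_6 = 4, cz_6 = 2, cx_7 = 4, cy_7 = 10, cz_7 = 1, r_7 = 2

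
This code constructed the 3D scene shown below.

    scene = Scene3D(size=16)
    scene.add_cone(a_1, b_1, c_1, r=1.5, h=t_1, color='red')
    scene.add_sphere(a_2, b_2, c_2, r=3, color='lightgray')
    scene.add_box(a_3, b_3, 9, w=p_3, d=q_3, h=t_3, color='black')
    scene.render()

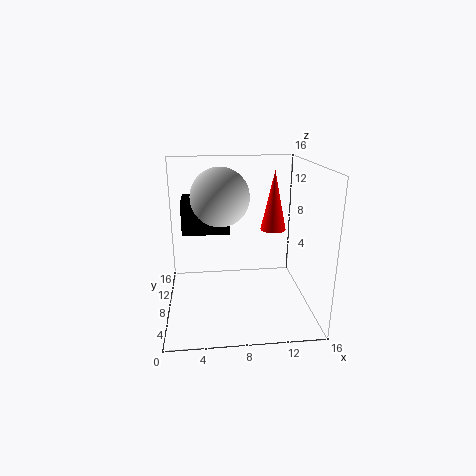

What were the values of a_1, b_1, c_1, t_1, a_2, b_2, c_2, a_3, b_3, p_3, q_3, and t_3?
a_1 = 12.5, b_1 = 10.5, c_1 = 8, t_1 = 7, a_2 = 6, b_2 = 6.5, c_2 = 13, a_3 = 2, b_3 = 6.5, p_3 = 5, q_3 = 4, t_3 = 3.5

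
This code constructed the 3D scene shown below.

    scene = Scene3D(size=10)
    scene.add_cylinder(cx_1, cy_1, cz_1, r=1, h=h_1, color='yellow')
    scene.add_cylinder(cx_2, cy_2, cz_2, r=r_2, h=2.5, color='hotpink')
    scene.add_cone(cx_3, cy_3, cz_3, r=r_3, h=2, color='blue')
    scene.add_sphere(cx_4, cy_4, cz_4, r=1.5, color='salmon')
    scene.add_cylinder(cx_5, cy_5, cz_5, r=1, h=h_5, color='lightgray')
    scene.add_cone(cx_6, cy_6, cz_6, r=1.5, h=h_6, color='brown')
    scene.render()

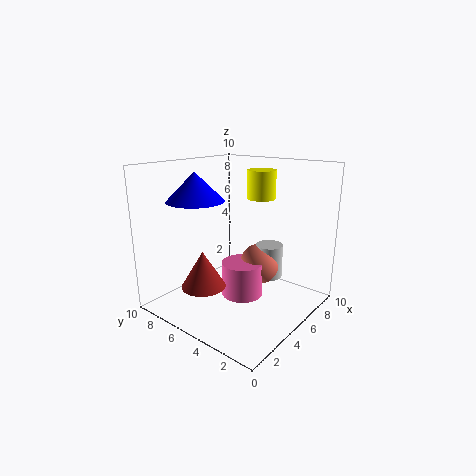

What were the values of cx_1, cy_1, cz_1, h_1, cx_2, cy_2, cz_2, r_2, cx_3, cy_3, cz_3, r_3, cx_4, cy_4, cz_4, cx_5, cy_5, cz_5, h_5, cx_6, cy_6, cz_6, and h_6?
cx_1 = 7; cy_1 = 4.5; cz_1 = 7.5; h_1 = 2; cx_2 = 5.5; cy_2 = 5; cz_2 = 0.5; r_2 = 1.5; cx_3 = 3.5; cy_3 = 7.5; cz_3 = 7.5; r_3 = 2; cx_4 = 7; cy_4 = 4.5; cz_4 = 2.5; cx_5 = 7.5; cy_5 = 4; cz_5 = 1.5; h_5 = 2.5; cx_6 = 2.5; cy_6 = 6; cz_6 = 2; h_6 = 2.5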